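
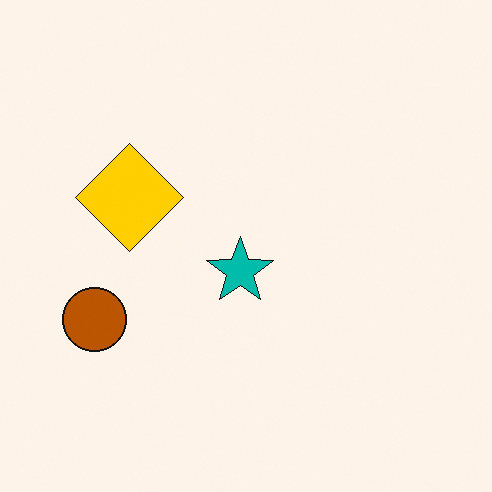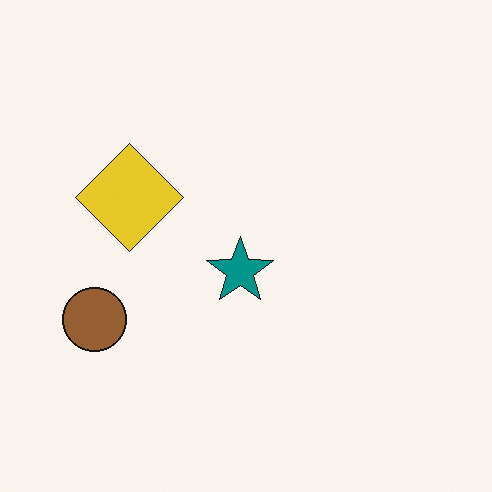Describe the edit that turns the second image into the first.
This is the original image made much more vivid (saturation change).

All colors are more vivid — a global saturation change.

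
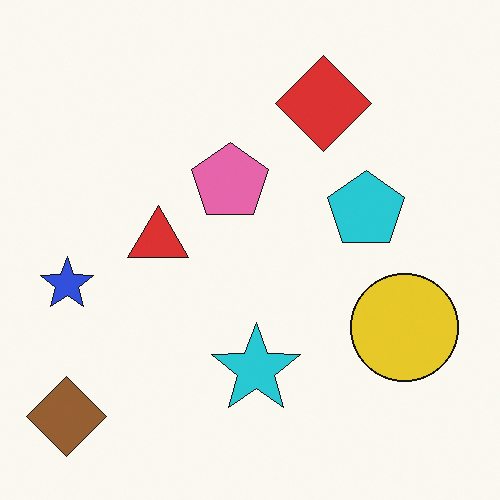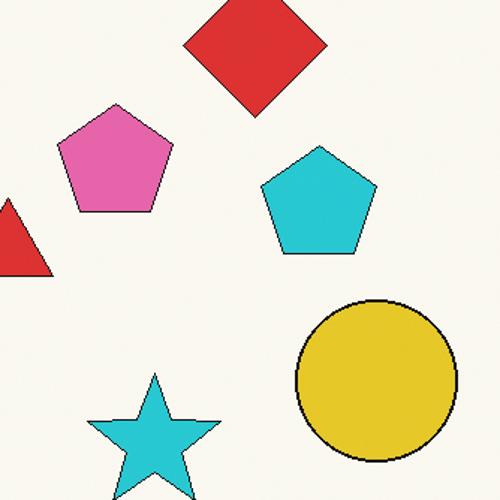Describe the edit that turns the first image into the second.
Cropped to a modestly smaller region and rescaled.

The visible shapes are larger and the field of view is narrower; shapes near the original edges may be partly or wholly outside the frame — a crop-and-rescale.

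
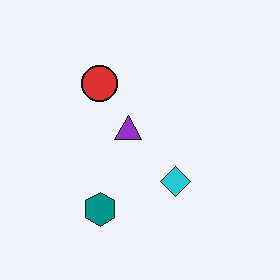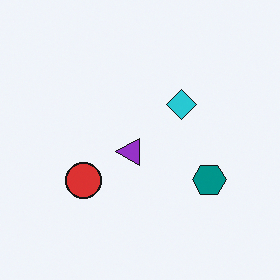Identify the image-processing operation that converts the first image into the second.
It was rotated 90° counter-clockwise.

The teal hexagon sits in the bottom of the first image and the right of the second — consistent with a whole-image 90° counter-clockwise rotation.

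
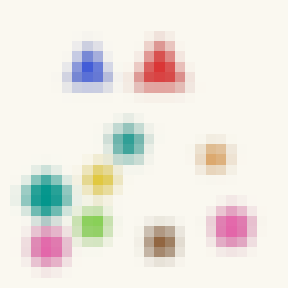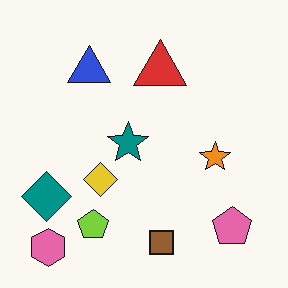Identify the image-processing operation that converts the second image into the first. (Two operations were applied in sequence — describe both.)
The transformation is: strongly gaussian-blurred, then coarsely pixelated.

Shape edges and outlines are uniformly softened across the whole image. Shapes are reduced to large square blocks; fine edges and outlines are lost — a downscale-then-upscale (mosaic) effect.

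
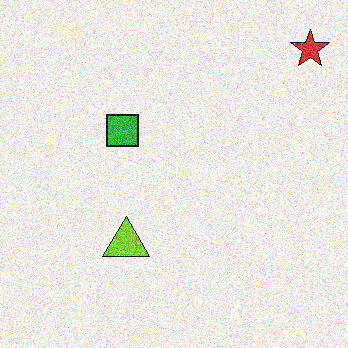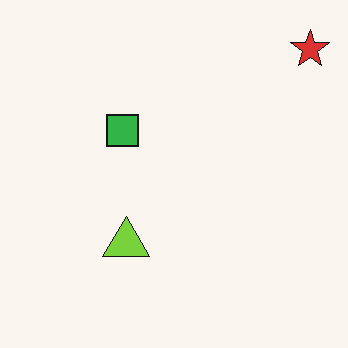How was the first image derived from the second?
The image was degraded with a thick layer of grain.

Random speckle covers the whole image, including the flat background.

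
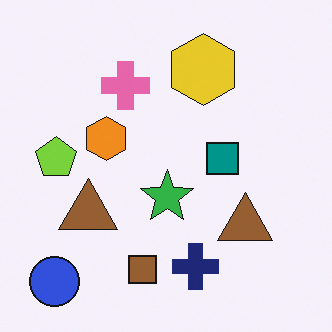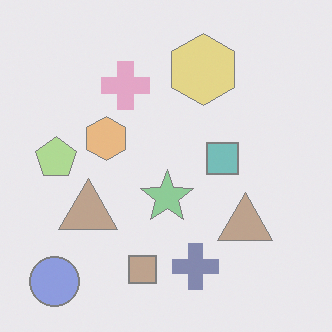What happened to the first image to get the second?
The second image is the first given much lower contrast.

Tones are pushed toward mid-grey across the whole image — a global contrast change.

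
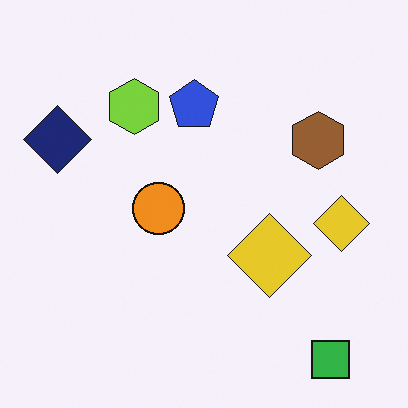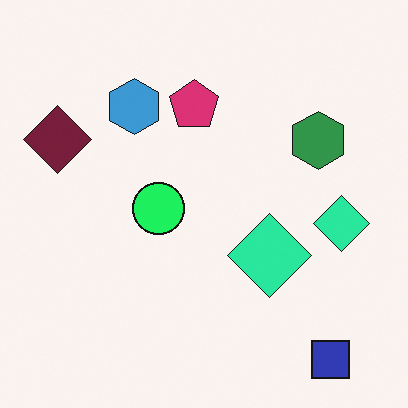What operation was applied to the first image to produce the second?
The second image is the first hue-shifted through roughly a third of the color wheel.

Every shape's color has rotated by the same amount around the hue wheel — a uniform hue shift.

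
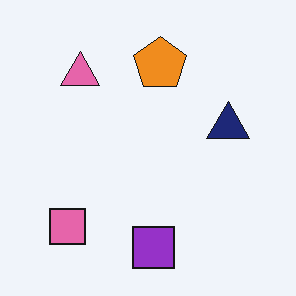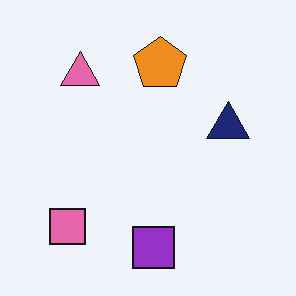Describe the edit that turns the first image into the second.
This is the original image given moderate JPEG compression.

Blocky 8×8 compression artifacts appear around shape edges and the flat background shows ringing — characteristic JPEG degradation.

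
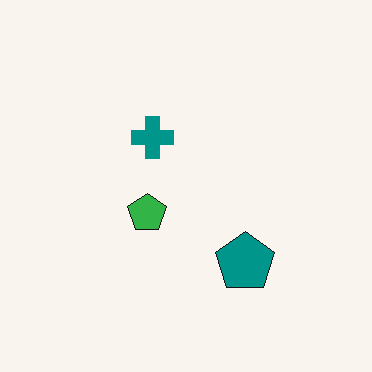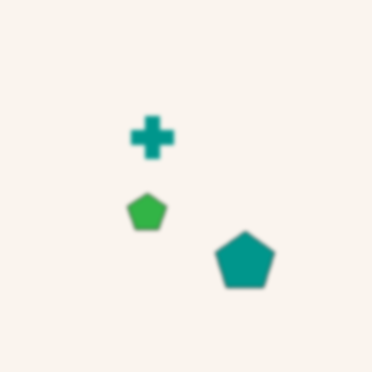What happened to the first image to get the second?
The second image is the first slightly softened.

Shape edges and outlines are uniformly softened across the whole image.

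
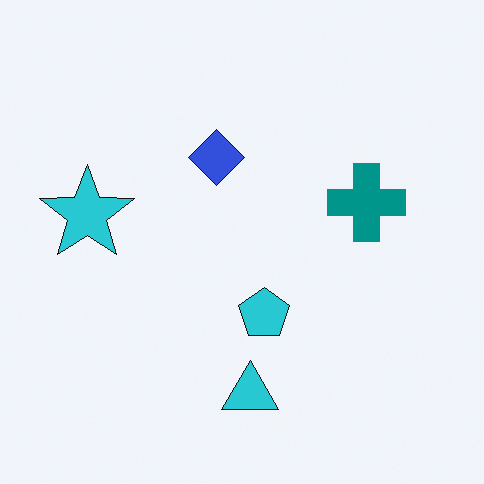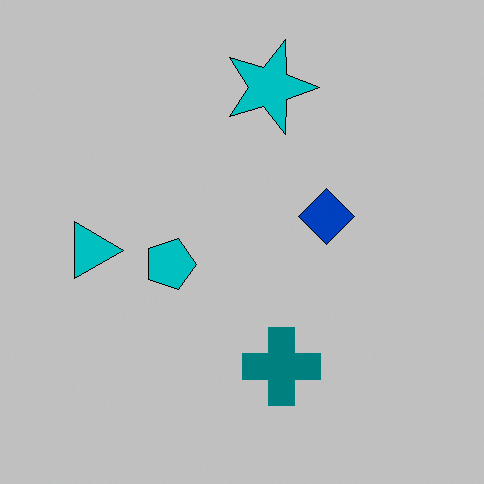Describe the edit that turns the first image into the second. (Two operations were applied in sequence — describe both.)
The transformation is: heavily posterized to just a handful of flat colors, then rotated 90° clockwise.

Each flat color has snapped to a coarser quantized level — most visibly, the near-white background has dropped to a flat grey. The cyan star sits in the left of the first image and the top of the second — consistent with a whole-image 90° clockwise rotation.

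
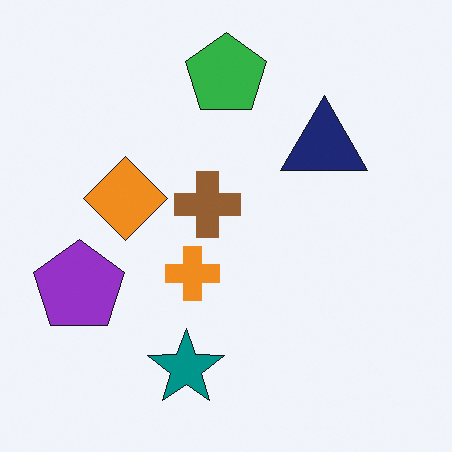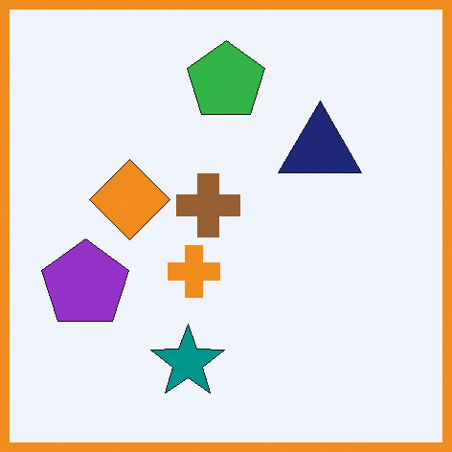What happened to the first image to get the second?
The transformation is: framed with a orange border.

A solid orange frame runs around the edge of the second image, with the content slightly shrunk inside it.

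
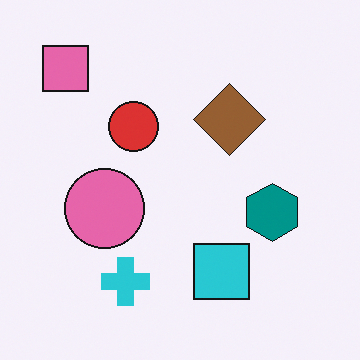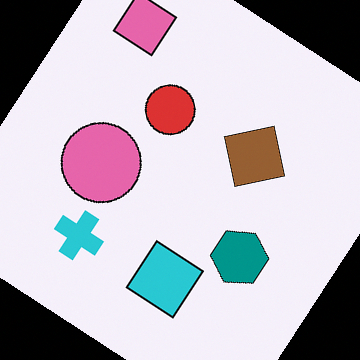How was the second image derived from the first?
The second image is the first rotated clockwise by a large amount — several tens of degrees.

Every shape is tilted by the same angle and the image corners show triangular fill wedges — a whole-image rotation by a non-right angle.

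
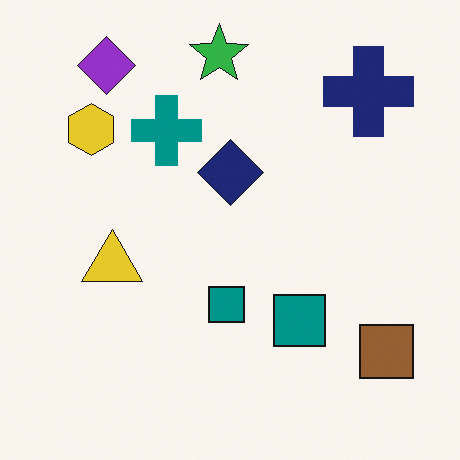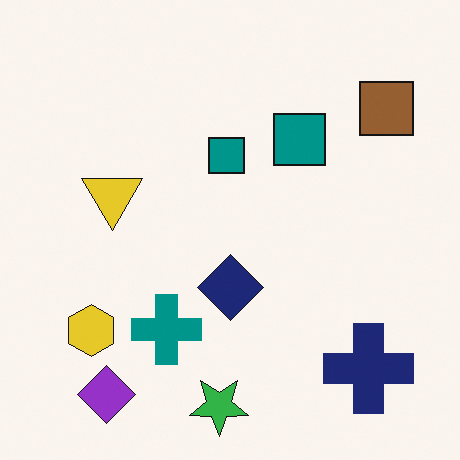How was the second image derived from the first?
Flipped vertically (top ↔ bottom).

The green star is in the top of the first image and the bottom of the second — shapes on opposite sides of the horizontal midline have swapped in a mirror flip.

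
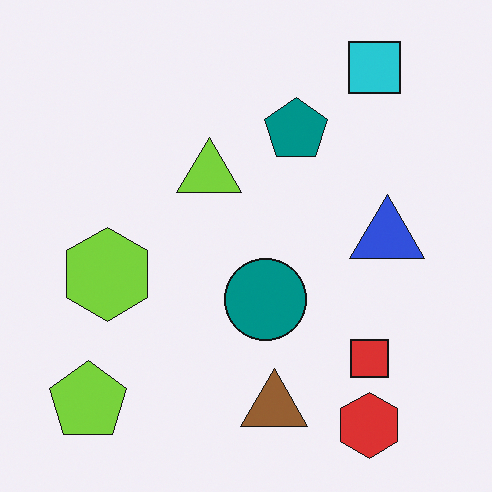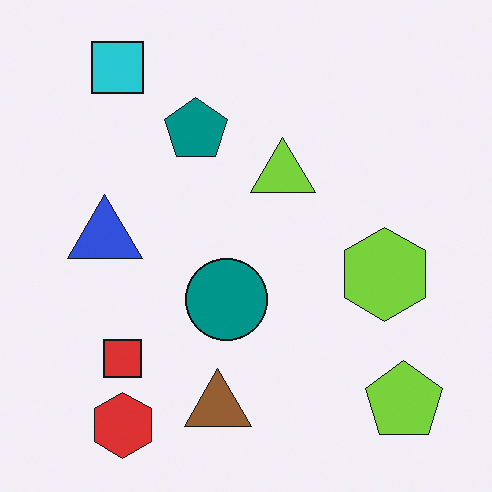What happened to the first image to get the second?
The transformation is: flipped horizontally (left ↔ right).

The lime pentagon is in the bottom-left of the first image and the bottom-right of the second — shapes on opposite sides of the vertical midline have swapped in a mirror flip.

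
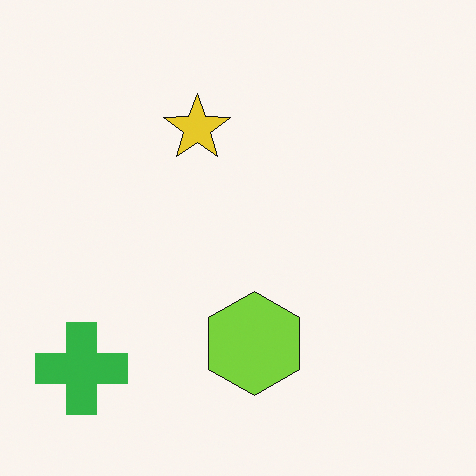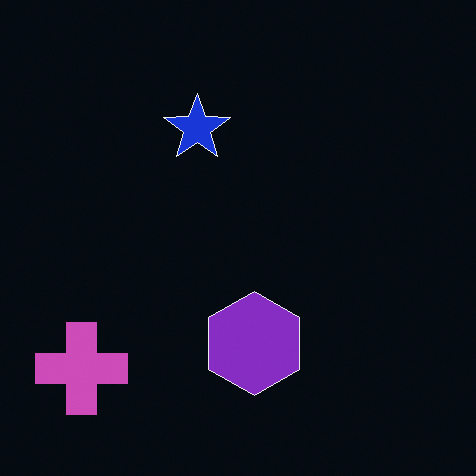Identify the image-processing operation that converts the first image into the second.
The second image is the first color-inverted (negative).

The light background has become dark and every shape's color is its complement — a photographic negative.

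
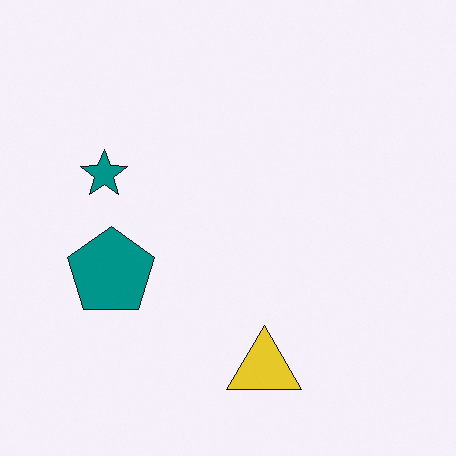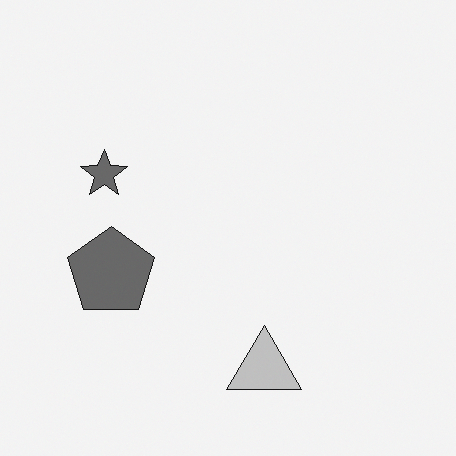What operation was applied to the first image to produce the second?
The second image is the first converted to grayscale.

All color is removed — every shape is now a shade of grey.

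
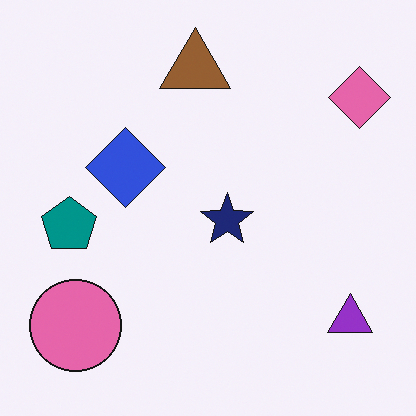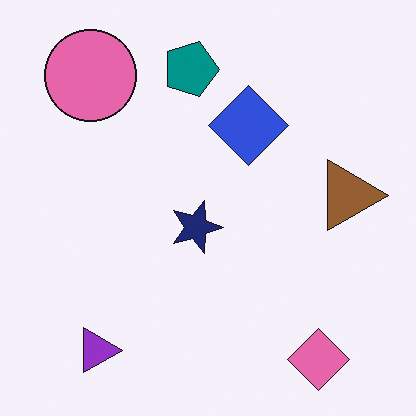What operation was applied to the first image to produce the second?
This is the original image rotated 90° clockwise.

The pink diamond sits in the top-right of the first image and the bottom-right of the second — consistent with a whole-image 90° clockwise rotation.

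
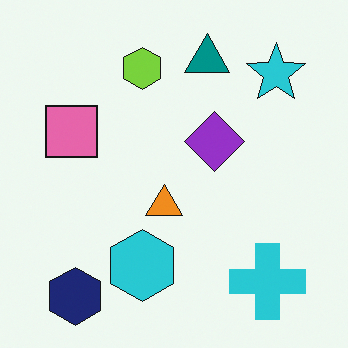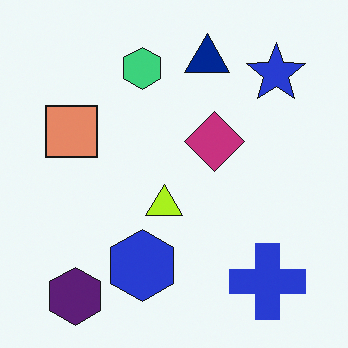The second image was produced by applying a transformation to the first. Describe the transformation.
This is the original image hue-shifted slightly.

Every shape's color has rotated by the same amount around the hue wheel — a uniform hue shift.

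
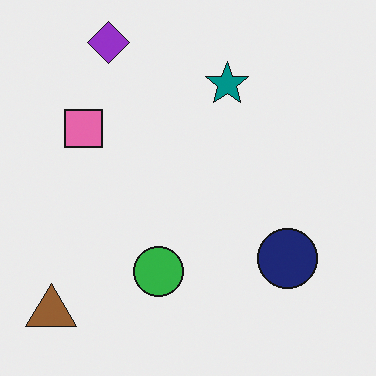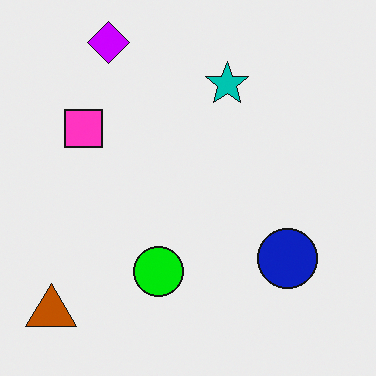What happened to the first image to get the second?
Heavily oversaturated.

All colors are more vivid — a global saturation change.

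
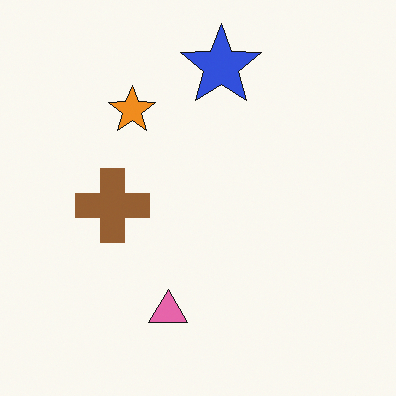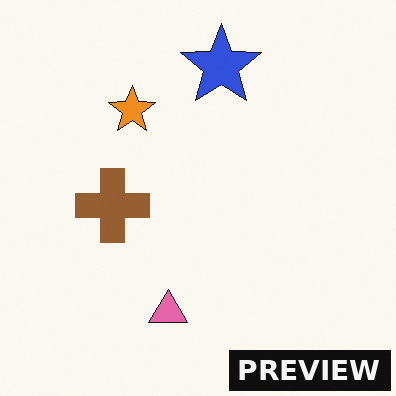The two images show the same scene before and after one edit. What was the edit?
Watermarked with the text "PREVIEW" in the lower-right corner.

A dark label reading "PREVIEW" appears in the lower-right corner.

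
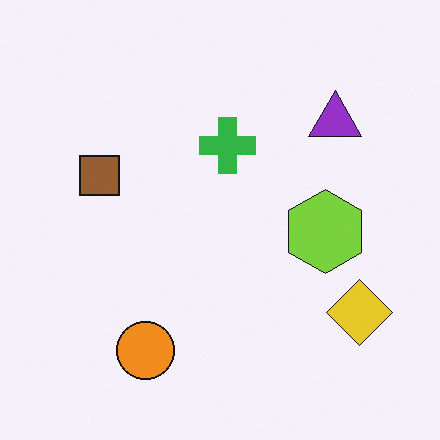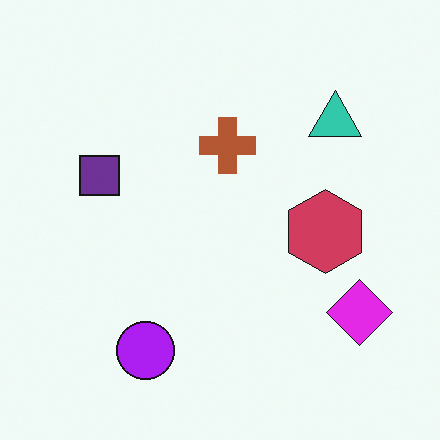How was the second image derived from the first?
This is the original image hue-shifted by a large amount.

Every shape's color has rotated by the same amount around the hue wheel — a uniform hue shift.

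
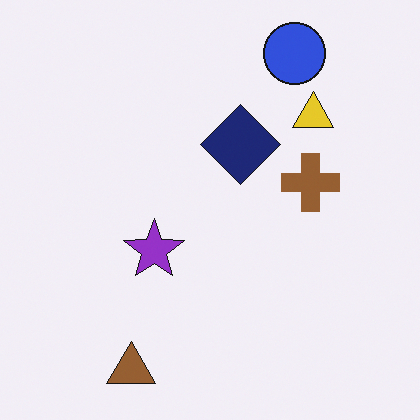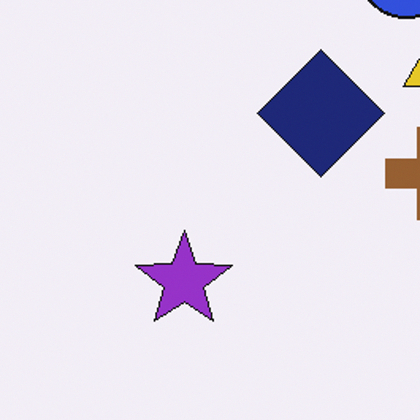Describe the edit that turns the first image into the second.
The image was cropped slightly and scaled back up.

The visible shapes are larger and the field of view is narrower; shapes near the original edges may be partly or wholly outside the frame — a crop-and-rescale.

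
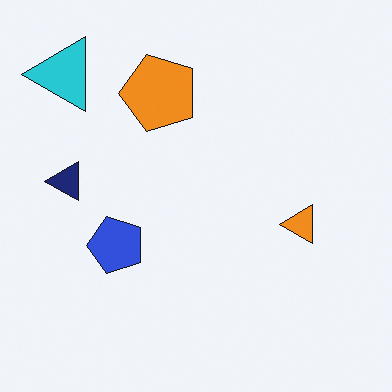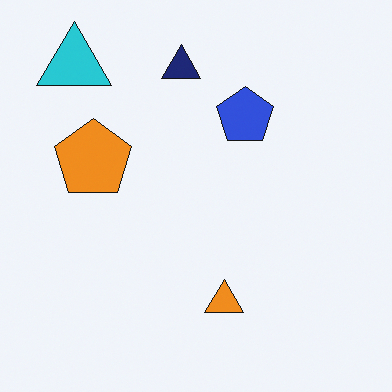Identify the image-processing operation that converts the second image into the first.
The image was transposed (reflected across the top-left ↔ bottom-right diagonal).

Shapes have swapped their row and column positions — what was in the top-right is now in the bottom-left — a diagonal reflection.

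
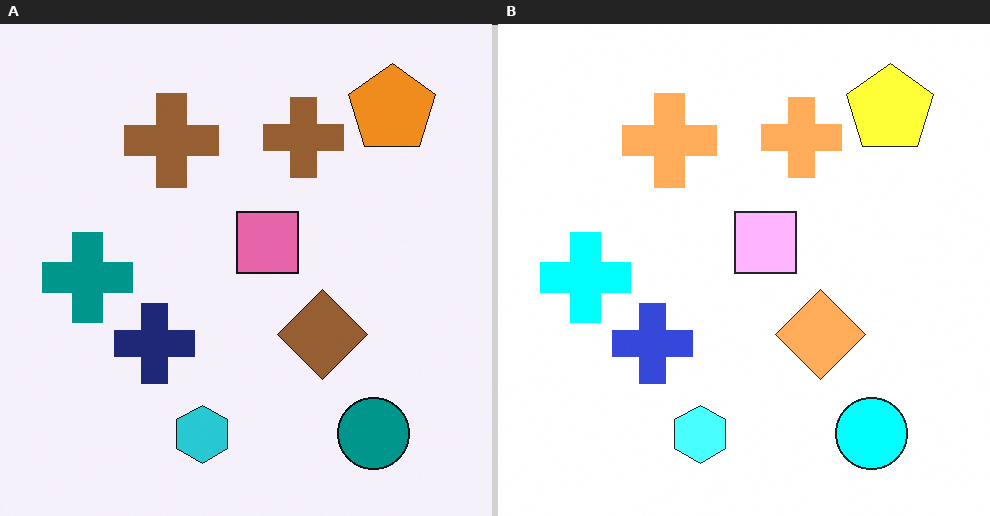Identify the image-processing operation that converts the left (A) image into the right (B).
The image was noticeably brightened.

Every pixel — background and shapes alike — is uniformly brightened.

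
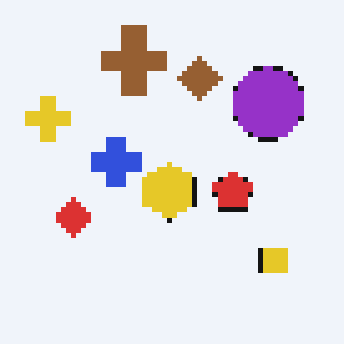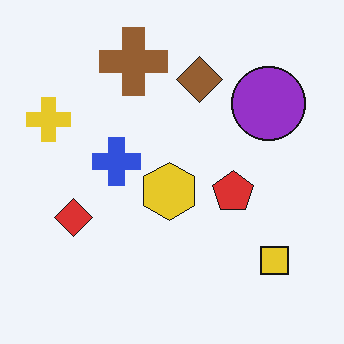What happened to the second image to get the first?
Mildly pixelated.

Shapes are reduced to large square blocks; fine edges and outlines are lost — a downscale-then-upscale (mosaic) effect.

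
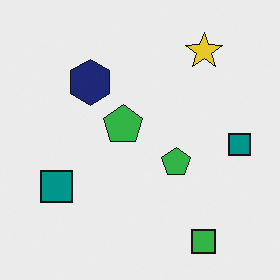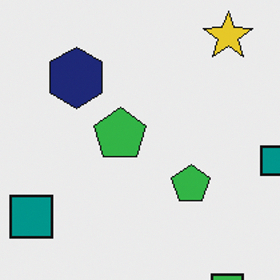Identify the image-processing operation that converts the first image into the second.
The transformation is: cropped slightly and scaled back up.

The visible shapes are larger and the field of view is narrower; shapes near the original edges may be partly or wholly outside the frame — a crop-and-rescale.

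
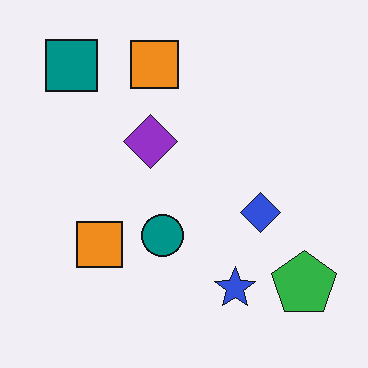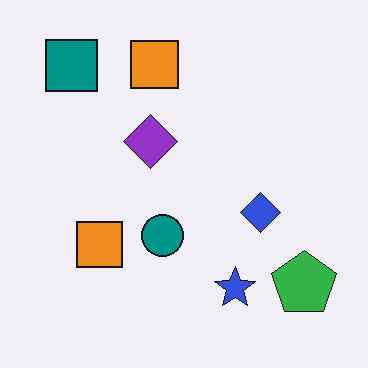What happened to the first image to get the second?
The transformation is: given moderate JPEG compression.

Blocky 8×8 compression artifacts appear around shape edges and the flat background shows ringing — characteristic JPEG degradation.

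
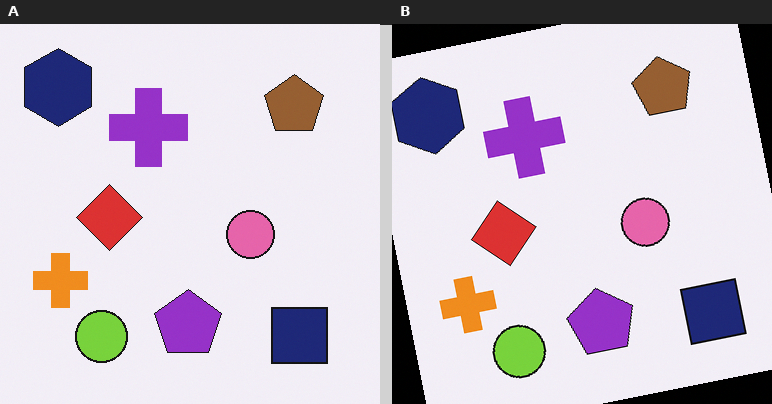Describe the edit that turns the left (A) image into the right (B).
The transformation is: rotated counter-clockwise by a small amount.

Every shape is tilted by the same angle and the image corners show triangular fill wedges — a whole-image rotation by a non-right angle.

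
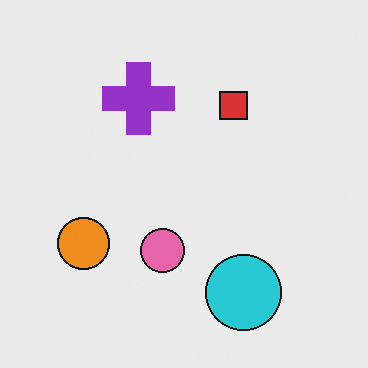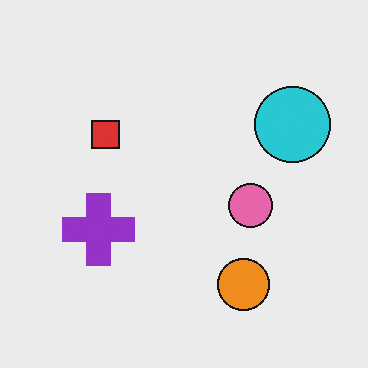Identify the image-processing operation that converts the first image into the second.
It was rotated 90° counter-clockwise.

The cyan circle sits in the bottom of the first image and the right of the second — consistent with a whole-image 90° counter-clockwise rotation.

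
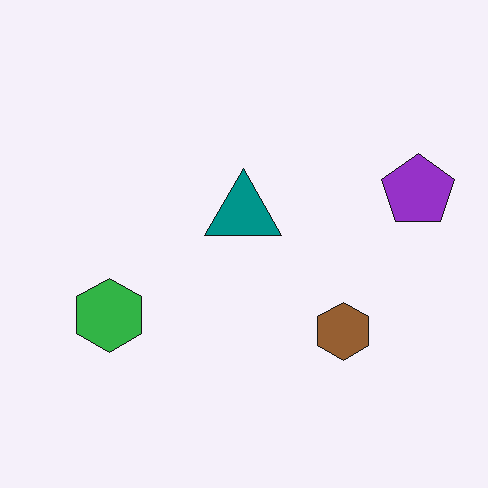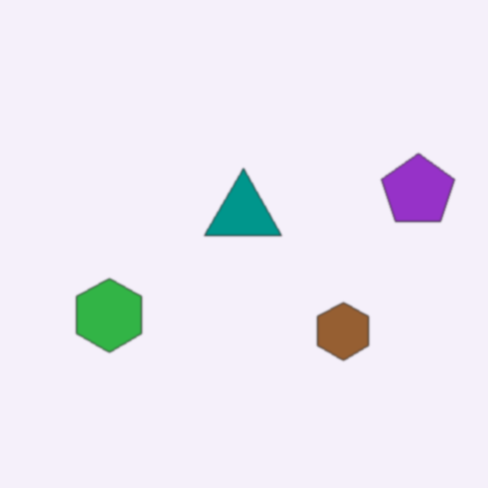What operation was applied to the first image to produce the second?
It was given a subtle gaussian blur.

Shape edges and outlines are uniformly softened across the whole image.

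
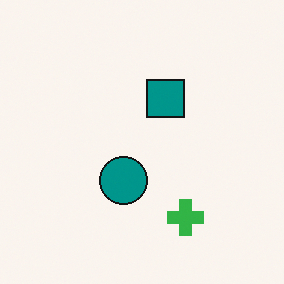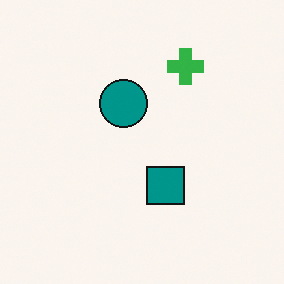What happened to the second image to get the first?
The first image is the second flipped vertically (top ↔ bottom).

The green cross is in the top of the second image and the bottom of the first — shapes on opposite sides of the horizontal midline have swapped in a mirror flip.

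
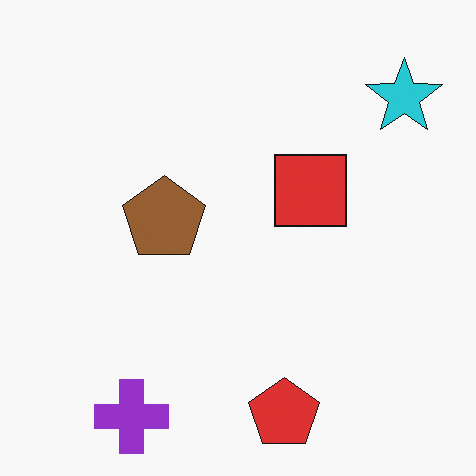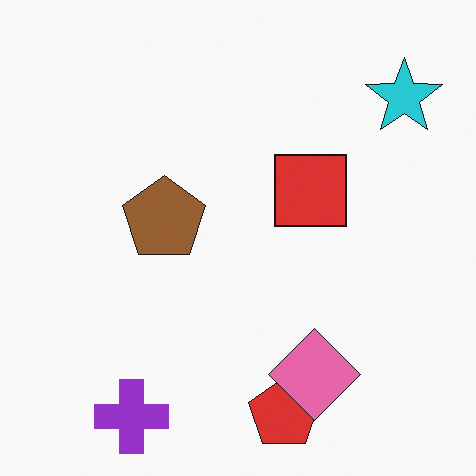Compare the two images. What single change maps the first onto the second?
The image was overlaid with an additional pink diamond.

A pink diamond appears in the second image that is absent from the first.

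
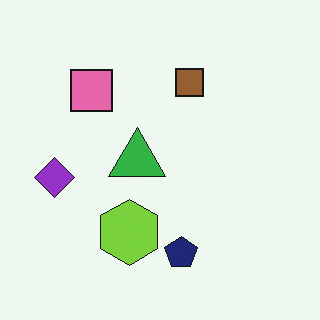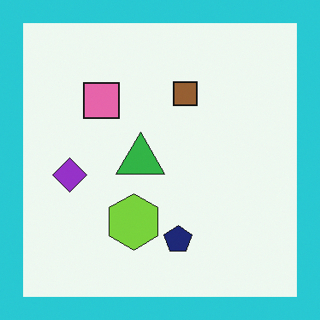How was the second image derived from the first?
This is the original image framed with a cyan border.

A solid cyan frame runs around the edge of the second image, with the content slightly shrunk inside it.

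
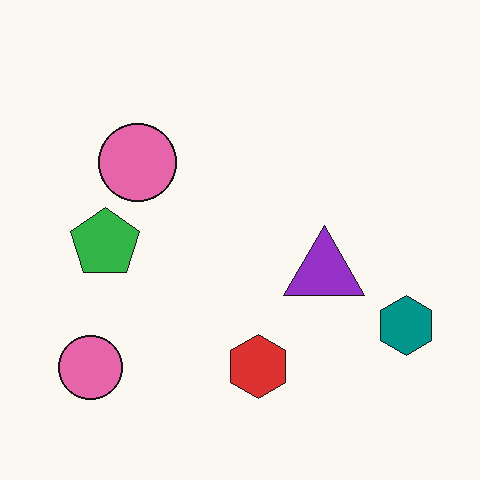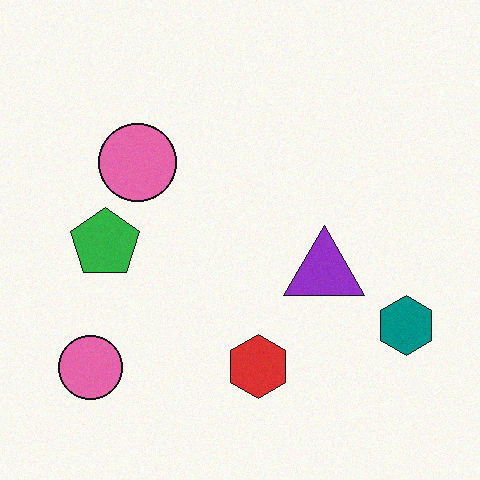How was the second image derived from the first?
The second image is the first degraded with a light layer of grain.

Random speckle covers the whole image, including the flat background.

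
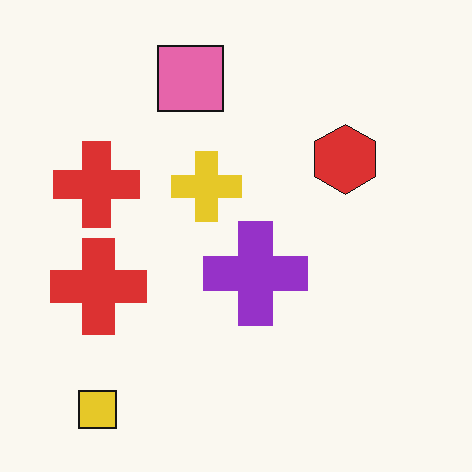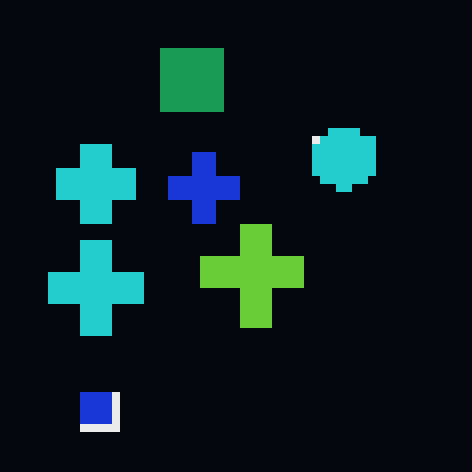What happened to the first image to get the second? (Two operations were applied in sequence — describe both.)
The transformation is: color-inverted (negative), then pixelated into visible square blocks.

The light background has become dark and every shape's color is its complement — a photographic negative. Shapes are reduced to large square blocks; fine edges and outlines are lost — a downscale-then-upscale (mosaic) effect.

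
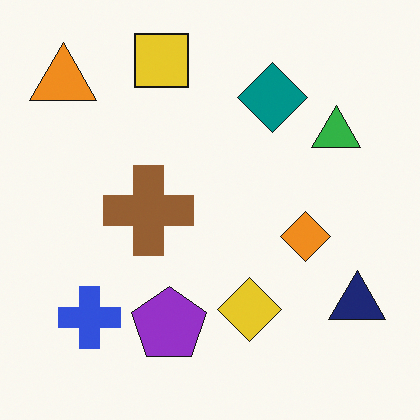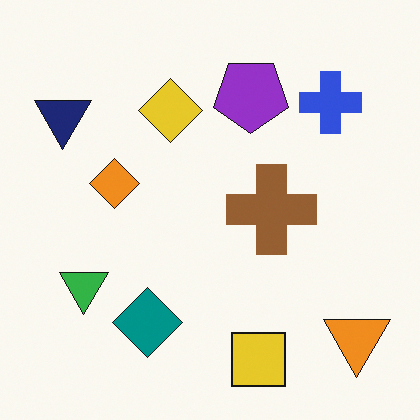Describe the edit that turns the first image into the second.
It was rotated 180°.

The orange triangle sits in the top-left of the first image and the bottom-right of the second — consistent with a whole-image 180° rotation.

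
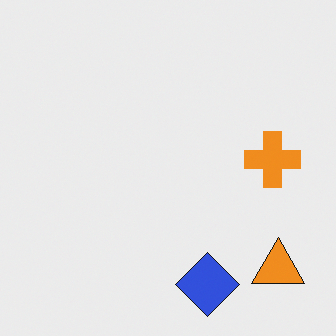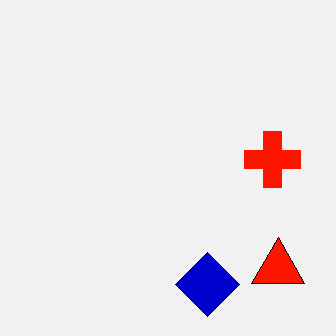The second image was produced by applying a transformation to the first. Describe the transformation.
It was boosted in contrast.

Tones are pushed away from mid-grey across the whole image — a global contrast change.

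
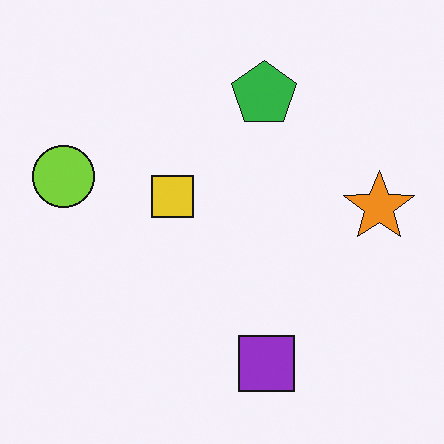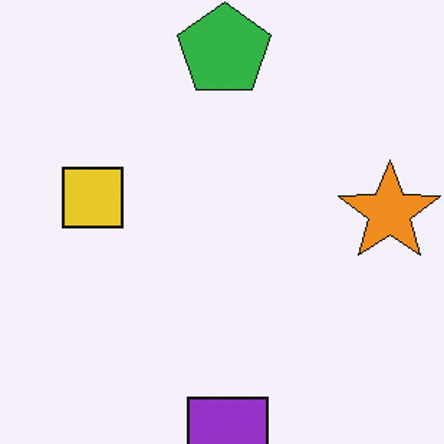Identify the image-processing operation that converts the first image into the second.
It was cropped slightly and scaled back up.

The visible shapes are larger and the field of view is narrower; shapes near the original edges may be partly or wholly outside the frame — a crop-and-rescale.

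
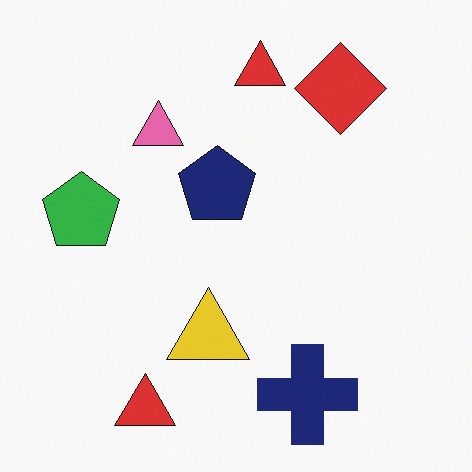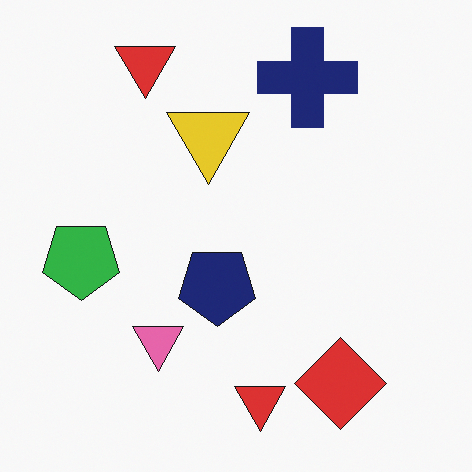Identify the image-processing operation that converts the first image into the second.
Flipped vertically (top ↔ bottom).

The navy cross is in the bottom of the first image and the top of the second — shapes on opposite sides of the horizontal midline have swapped in a mirror flip.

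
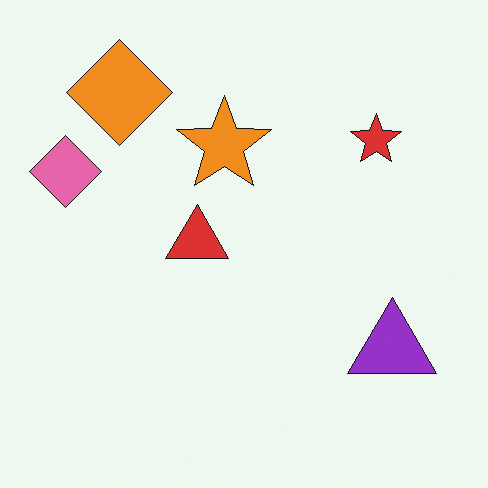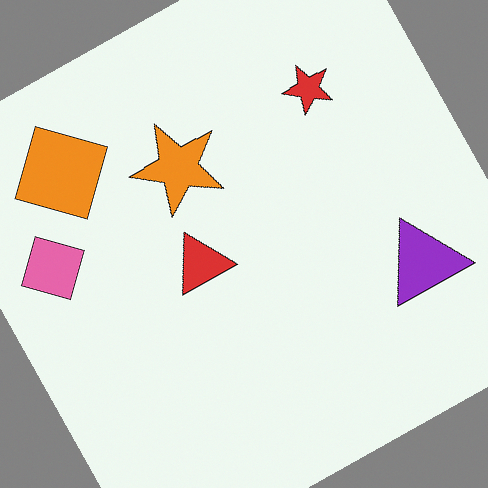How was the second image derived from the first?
It was rotated counter-clockwise by a moderate amount.

Every shape is tilted by the same angle and the image corners show triangular fill wedges — a whole-image rotation by a non-right angle.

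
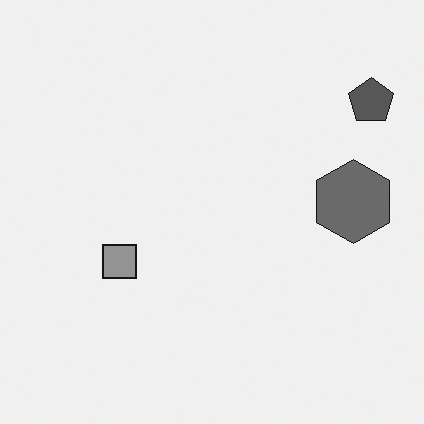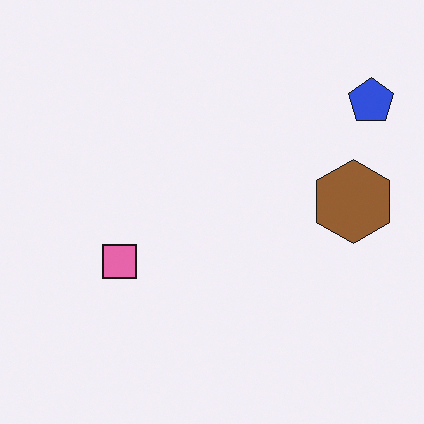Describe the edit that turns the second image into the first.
The transformation is: converted to grayscale.

All color is removed — every shape is now a shade of grey.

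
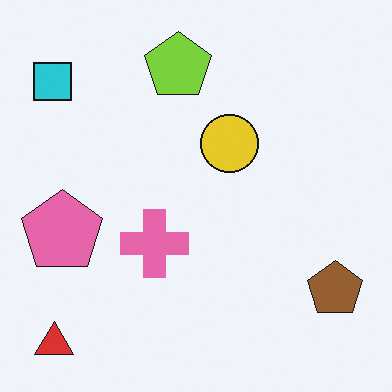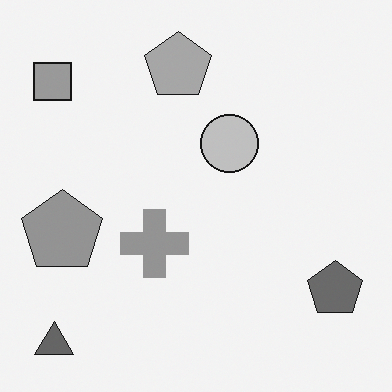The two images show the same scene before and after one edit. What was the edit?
It was converted to grayscale.

All color is removed — every shape is now a shade of grey.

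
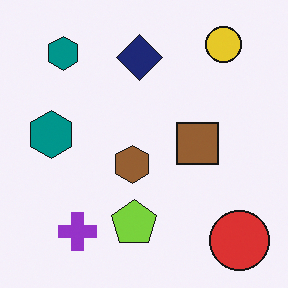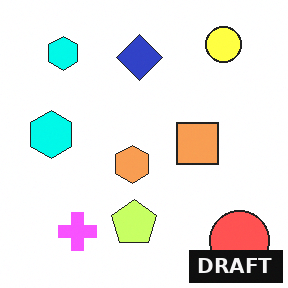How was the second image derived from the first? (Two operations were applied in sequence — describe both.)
The second image is the first brightened a lot, then watermarked with the text "DRAFT" in the lower-right corner.

Every pixel — background and shapes alike — is uniformly brightened. A dark label reading "DRAFT" appears in the lower-right corner.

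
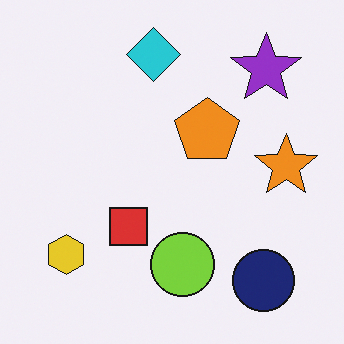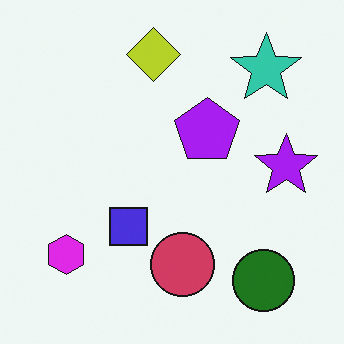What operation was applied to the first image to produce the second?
It was hue-shifted through roughly half the color wheel.

Every shape's color has rotated by the same amount around the hue wheel — a uniform hue shift.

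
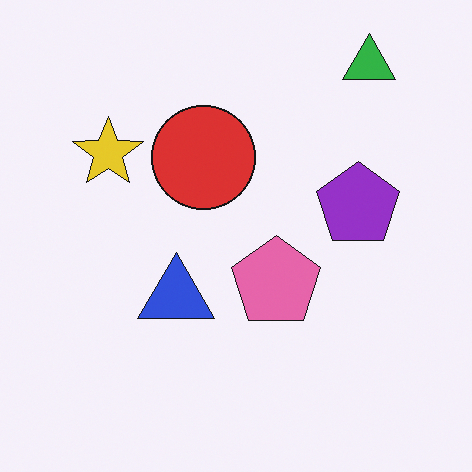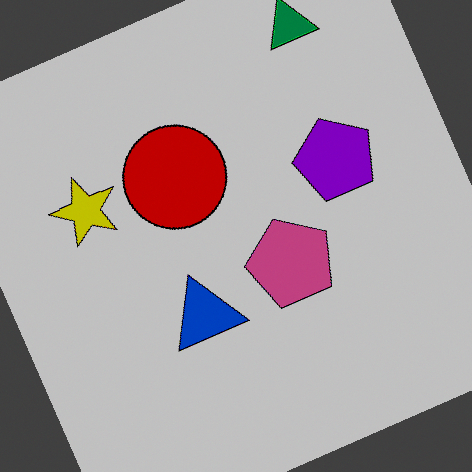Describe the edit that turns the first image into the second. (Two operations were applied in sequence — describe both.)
The image was rotated counter-clockwise by a clearly visible amount, then aggressively posterized.

Every shape is tilted by the same angle and the image corners show triangular fill wedges — a whole-image rotation by a non-right angle. Each flat color has snapped to a coarser quantized level — most visibly, the near-white background has dropped to a flat grey.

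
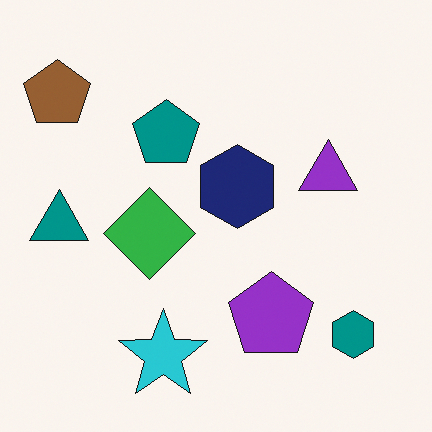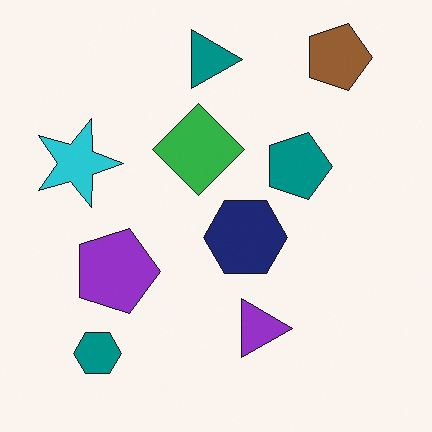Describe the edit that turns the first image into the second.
The transformation is: rotated 90° clockwise.

The brown pentagon sits in the top-left of the first image and the top-right of the second — consistent with a whole-image 90° clockwise rotation.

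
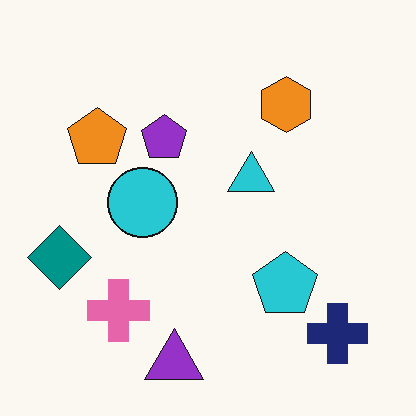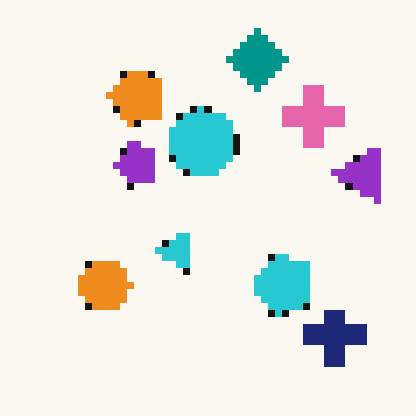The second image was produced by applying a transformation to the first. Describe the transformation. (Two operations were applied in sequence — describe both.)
The transformation is: transposed (reflected across the top-left ↔ bottom-right diagonal), then moderately pixelated.

Shapes have swapped their row and column positions — what was in the top-right is now in the bottom-left — a diagonal reflection. Shapes are reduced to large square blocks; fine edges and outlines are lost — a downscale-then-upscale (mosaic) effect.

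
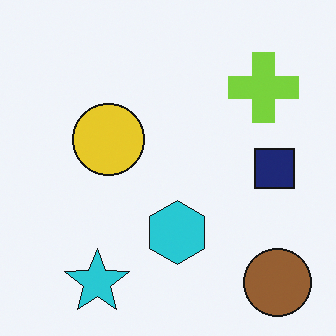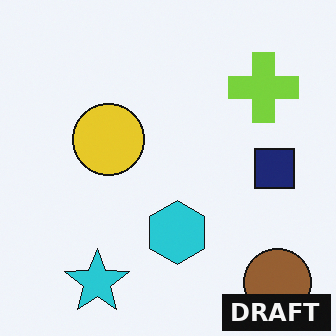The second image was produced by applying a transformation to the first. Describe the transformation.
It was watermarked with the text "DRAFT" in the lower-right corner.

A dark label reading "DRAFT" appears in the lower-right corner.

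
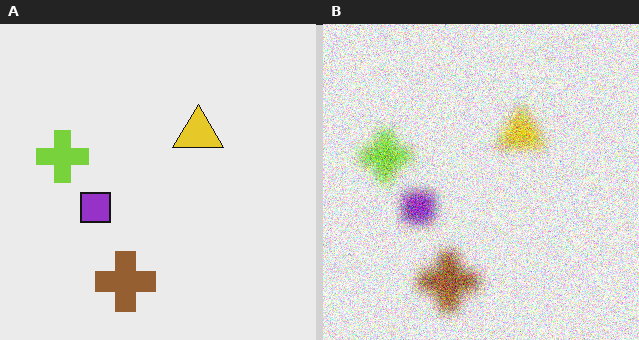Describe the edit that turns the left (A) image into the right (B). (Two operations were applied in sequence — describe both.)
It was strongly gaussian-blurred, then degraded with strong gaussian noise.

Shape edges and outlines are uniformly softened across the whole image. Random speckle covers the whole image, including the flat background.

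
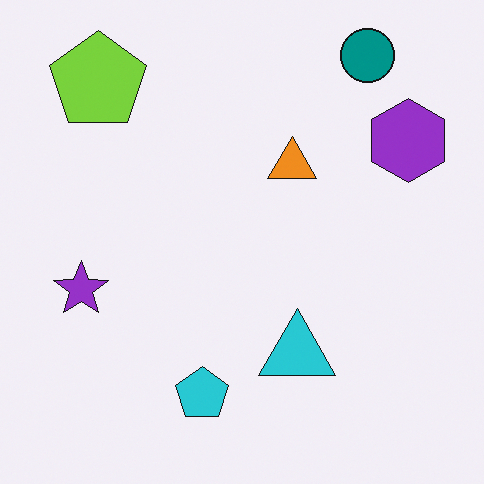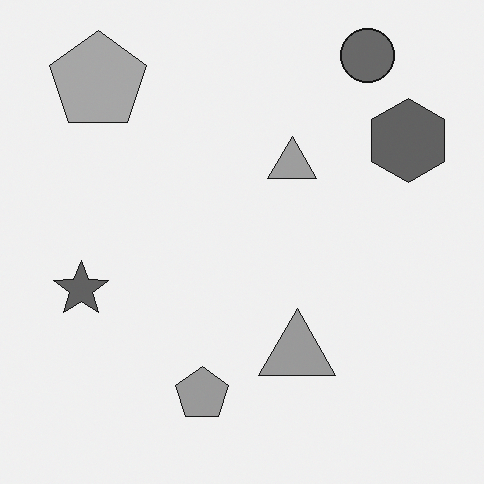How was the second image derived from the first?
It was converted to grayscale.

All color is removed — every shape is now a shade of grey.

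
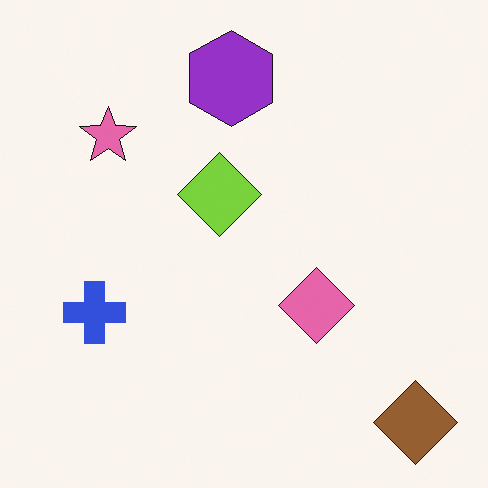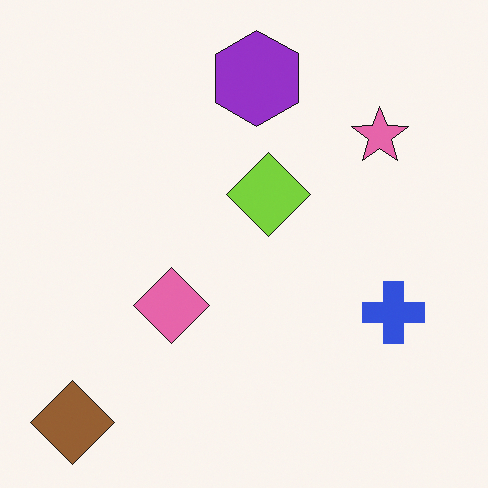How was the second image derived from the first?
It was flipped horizontally (left ↔ right).

The brown diamond is in the bottom-right of the first image and the bottom-left of the second — shapes on opposite sides of the vertical midline have swapped in a mirror flip.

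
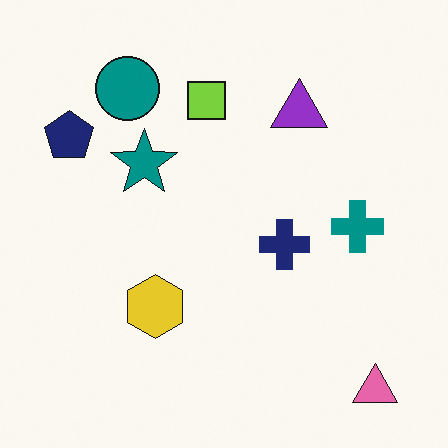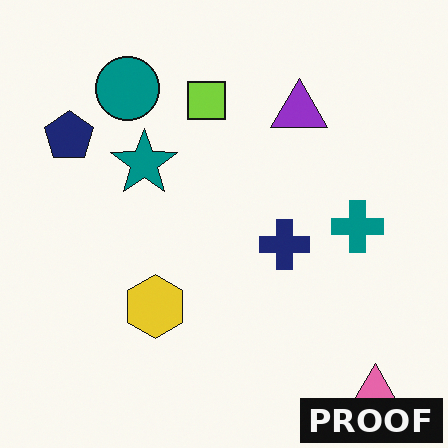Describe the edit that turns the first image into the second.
It was watermarked with the text "PROOF" in the lower-right corner.

A dark label reading "PROOF" appears in the lower-right corner.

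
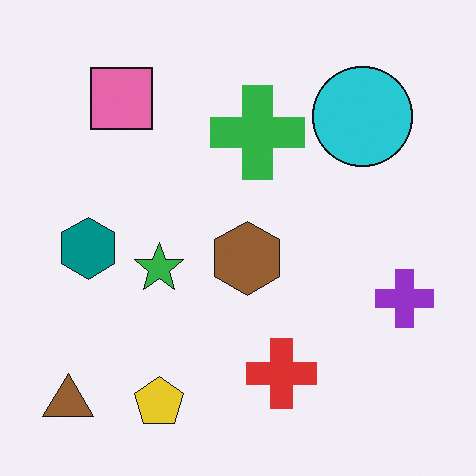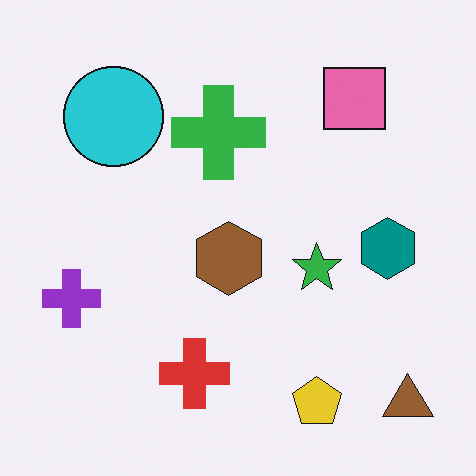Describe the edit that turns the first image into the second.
The second image is the first flipped horizontally (left ↔ right).

The brown triangle is in the bottom-left of the first image and the bottom-right of the second — shapes on opposite sides of the vertical midline have swapped in a mirror flip.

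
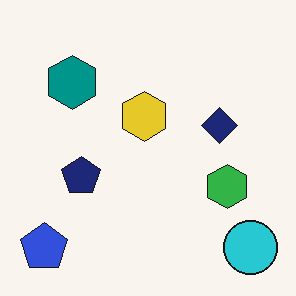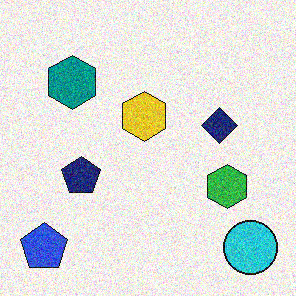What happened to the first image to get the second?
The second image is the first degraded with moderate additive noise.

Random speckle covers the whole image, including the flat background.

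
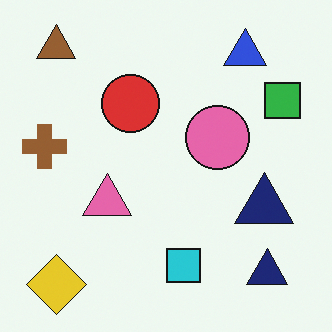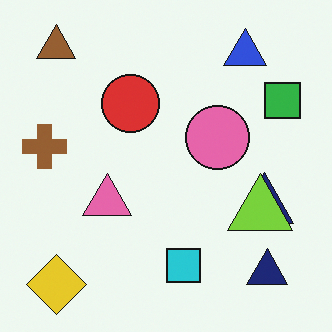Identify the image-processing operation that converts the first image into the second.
The second image is the first overlaid with an additional lime triangle.

A lime triangle appears in the second image that is absent from the first.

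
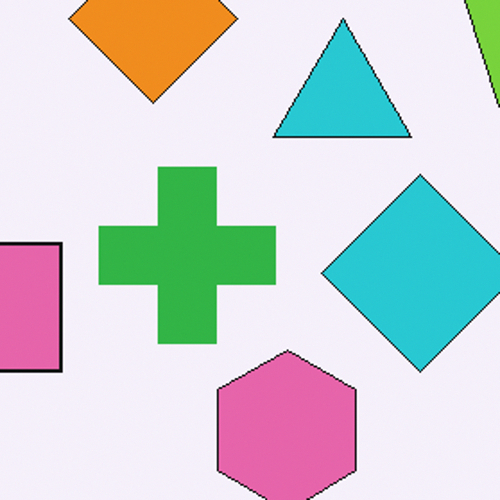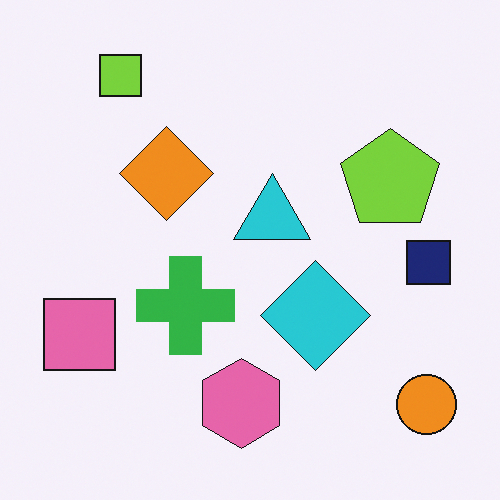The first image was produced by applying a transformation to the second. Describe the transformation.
This is the original image cropped to a noticeably smaller region and rescaled.

The visible shapes are larger and the field of view is narrower; shapes near the original edges may be partly or wholly outside the frame — a crop-and-rescale.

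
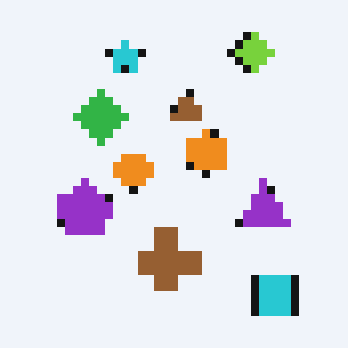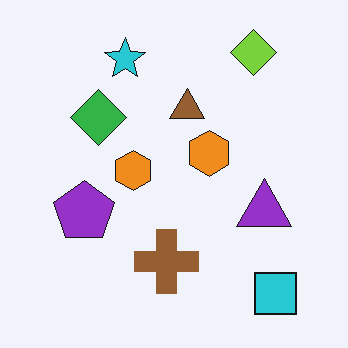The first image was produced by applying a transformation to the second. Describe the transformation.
The transformation is: moderately pixelated.

Shapes are reduced to large square blocks; fine edges and outlines are lost — a downscale-then-upscale (mosaic) effect.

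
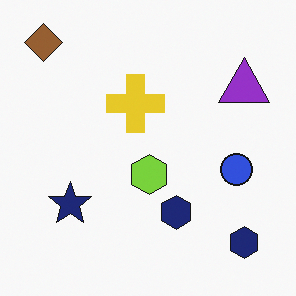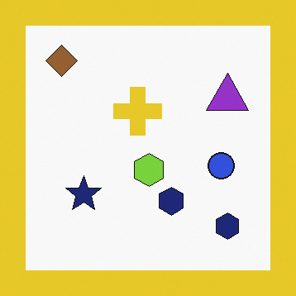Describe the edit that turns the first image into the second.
Framed with a yellow border.

A solid yellow frame runs around the edge of the second image, with the content slightly shrunk inside it.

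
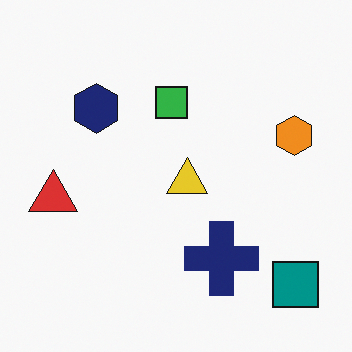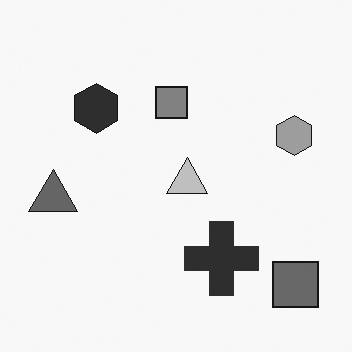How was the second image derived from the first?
The second image is the first converted to grayscale.

All color is removed — every shape is now a shade of grey.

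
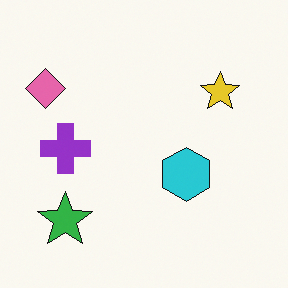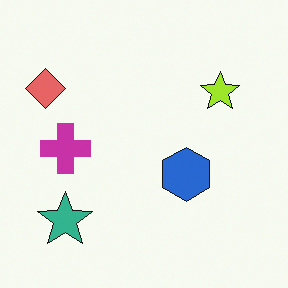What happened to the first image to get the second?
The transformation is: hue-shifted slightly.

Every shape's color has rotated by the same amount around the hue wheel — a uniform hue shift.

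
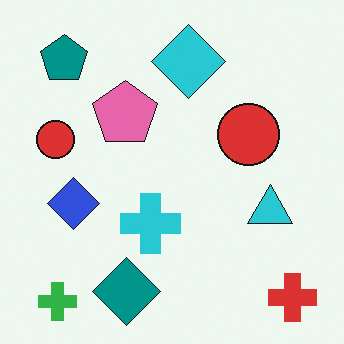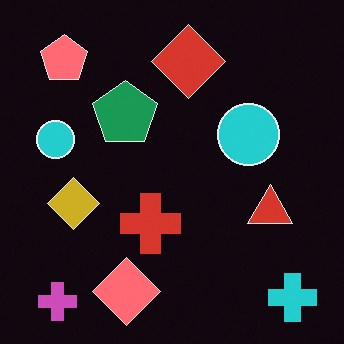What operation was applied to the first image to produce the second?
It was color-inverted (negative).

The light background has become dark and every shape's color is its complement — a photographic negative.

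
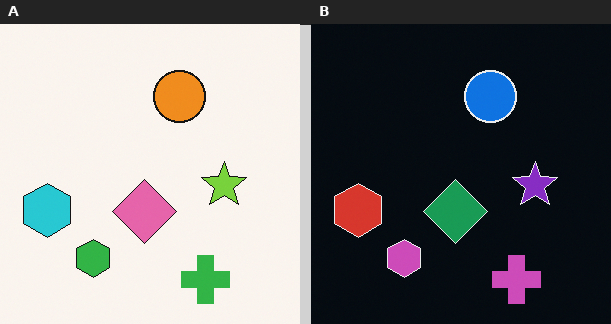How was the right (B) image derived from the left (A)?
The image was color-inverted (negative).

The light background has become dark and every shape's color is its complement — a photographic negative.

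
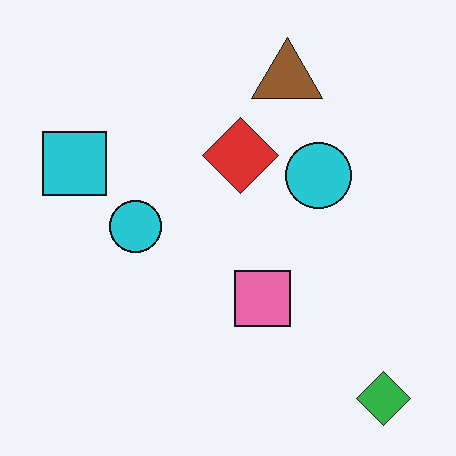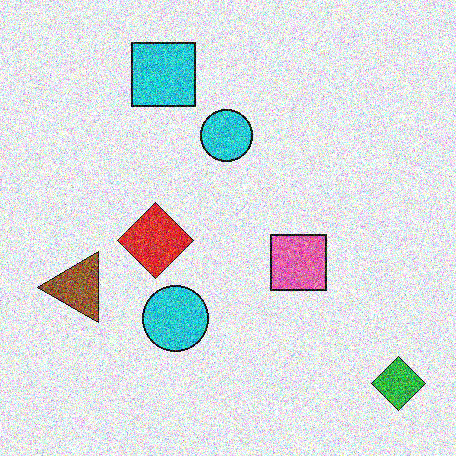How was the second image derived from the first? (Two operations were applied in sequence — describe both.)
This is the original image transposed (reflected across the top-left ↔ bottom-right diagonal), then degraded with heavy additive noise.

Shapes have swapped their row and column positions — what was in the top-right is now in the bottom-left — a diagonal reflection. Random speckle covers the whole image, including the flat background.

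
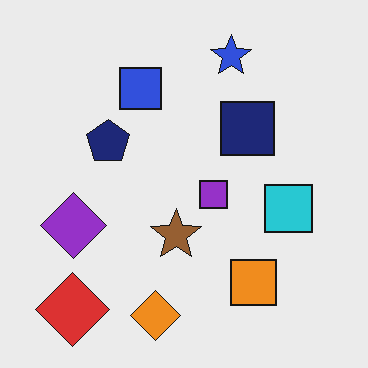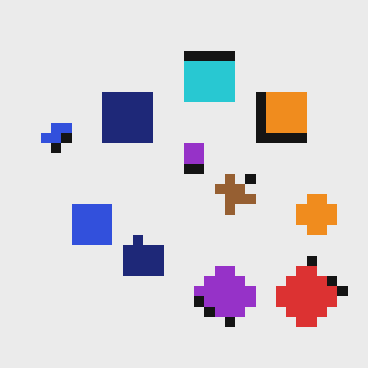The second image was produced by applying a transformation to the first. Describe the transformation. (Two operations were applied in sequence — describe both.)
This is the original image coarsely pixelated, then rotated 90° counter-clockwise.

Shapes are reduced to large square blocks; fine edges and outlines are lost — a downscale-then-upscale (mosaic) effect. The red diamond sits in the bottom-left of the first image and the bottom-right of the second — consistent with a whole-image 90° counter-clockwise rotation.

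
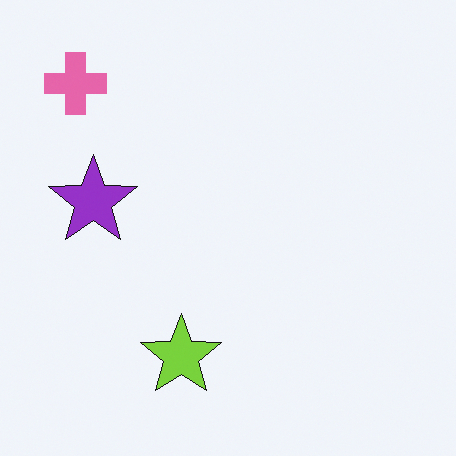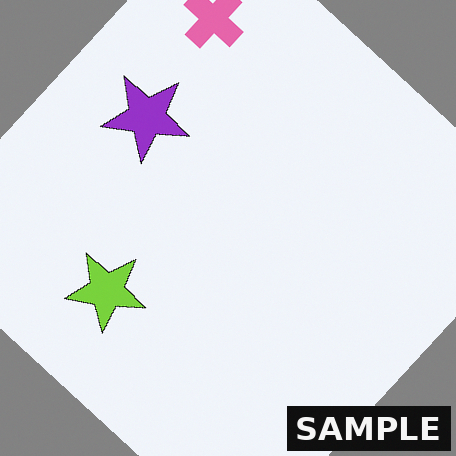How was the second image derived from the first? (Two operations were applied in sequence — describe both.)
It was rotated clockwise by a large amount — several tens of degrees, then watermarked with the text "SAMPLE" in the lower-right corner.

Every shape is tilted by the same angle and the image corners show triangular fill wedges — a whole-image rotation by a non-right angle. A dark label reading "SAMPLE" appears in the lower-right corner.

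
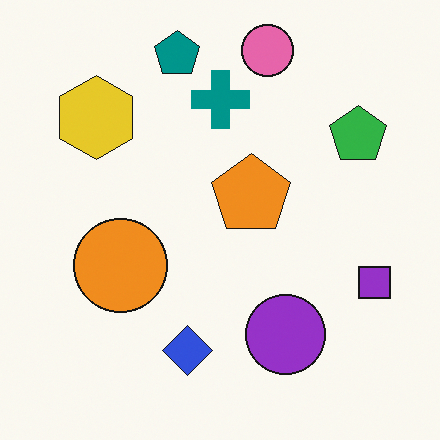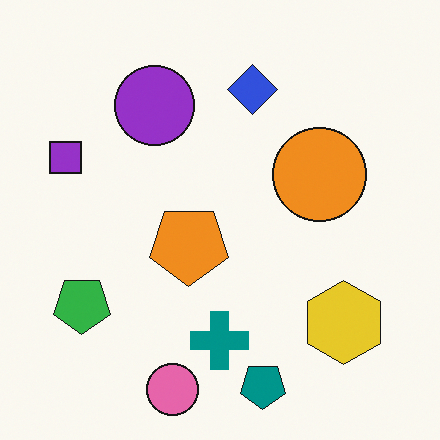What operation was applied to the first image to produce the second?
The transformation is: rotated 180°.

The pink circle sits in the top of the first image and the bottom of the second — consistent with a whole-image 180° rotation.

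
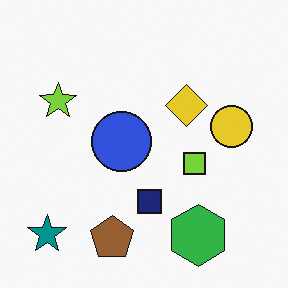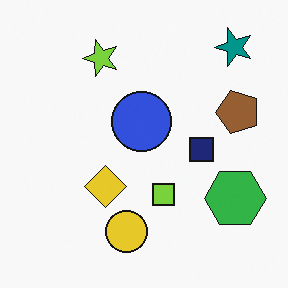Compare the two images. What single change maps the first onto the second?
The transformation is: transposed (reflected across the top-left ↔ bottom-right diagonal).

Shapes have swapped their row and column positions — what was in the top-right is now in the bottom-left — a diagonal reflection.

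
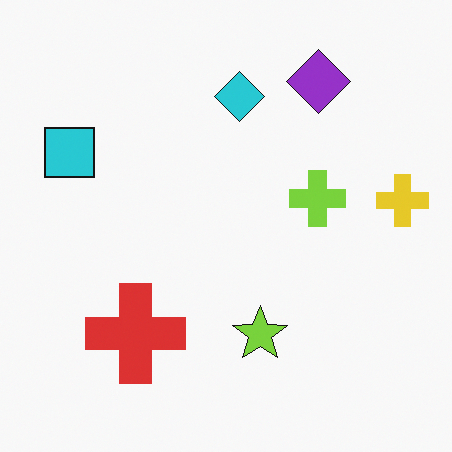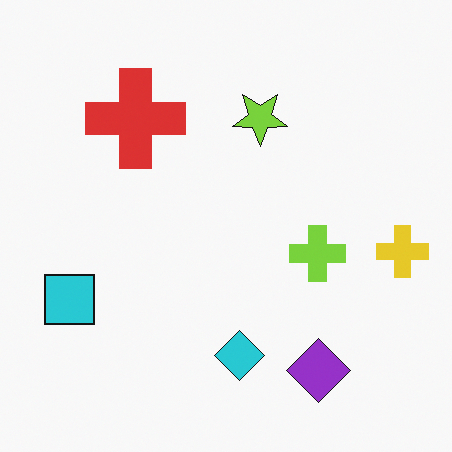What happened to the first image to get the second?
The second image is the first flipped vertically (top ↔ bottom).

The purple diamond is in the top-right of the first image and the bottom-right of the second — shapes on opposite sides of the horizontal midline have swapped in a mirror flip.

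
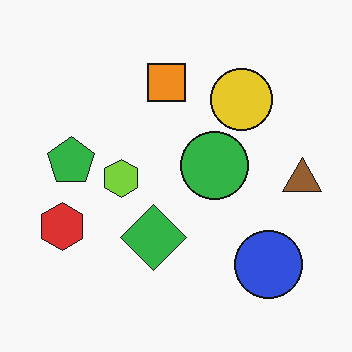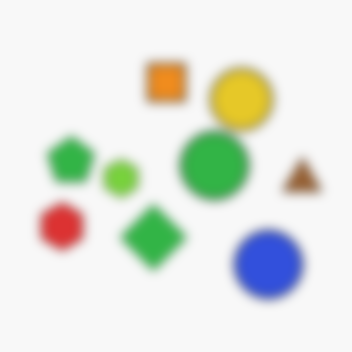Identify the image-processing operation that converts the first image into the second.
It was heavily blurred.

Shape edges and outlines are uniformly softened across the whole image.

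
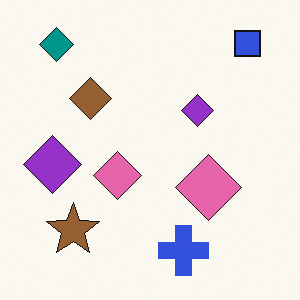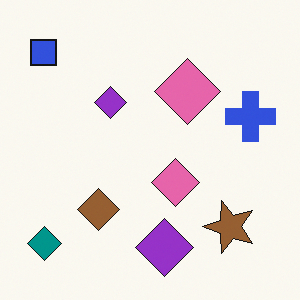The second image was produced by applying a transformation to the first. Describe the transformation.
It was rotated 90° counter-clockwise.

The blue square sits in the top-right of the first image and the top-left of the second — consistent with a whole-image 90° counter-clockwise rotation.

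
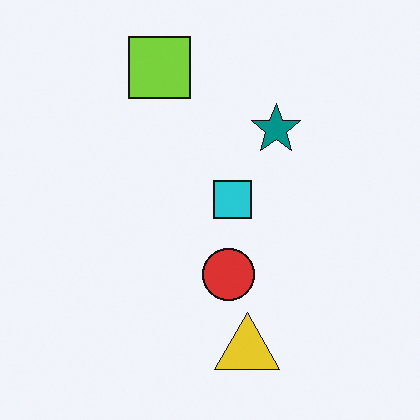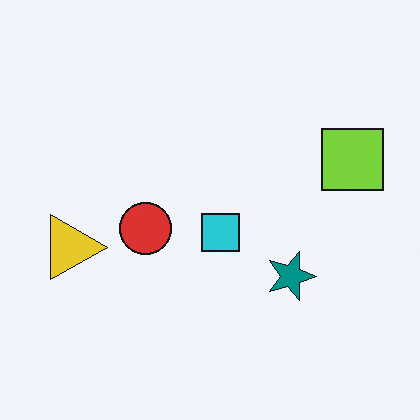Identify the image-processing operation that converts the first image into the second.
Rotated 90° clockwise.

The lime square sits in the top of the first image and the right of the second — consistent with a whole-image 90° clockwise rotation.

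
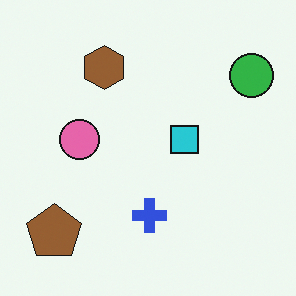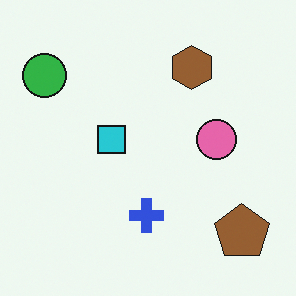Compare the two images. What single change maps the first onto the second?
The transformation is: flipped horizontally (left ↔ right).

The green circle is in the top-right of the first image and the top-left of the second — shapes on opposite sides of the vertical midline have swapped in a mirror flip.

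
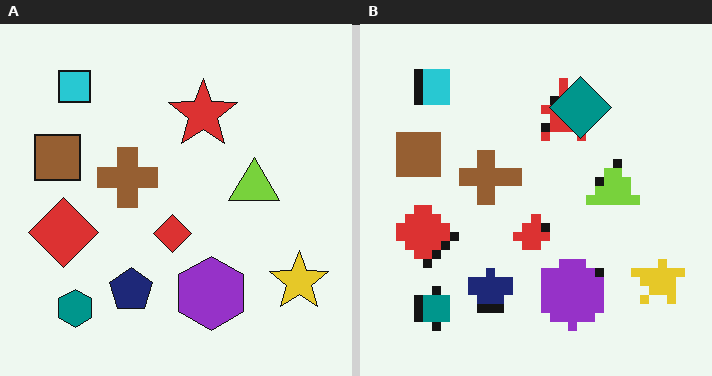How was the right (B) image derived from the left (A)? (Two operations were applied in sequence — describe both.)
This is the original image heavily pixelated into large blocks, then overlaid with an additional teal diamond.

Shapes are reduced to large square blocks; fine edges and outlines are lost — a downscale-then-upscale (mosaic) effect. A teal diamond appears in the right (B) image that is absent from the left (A).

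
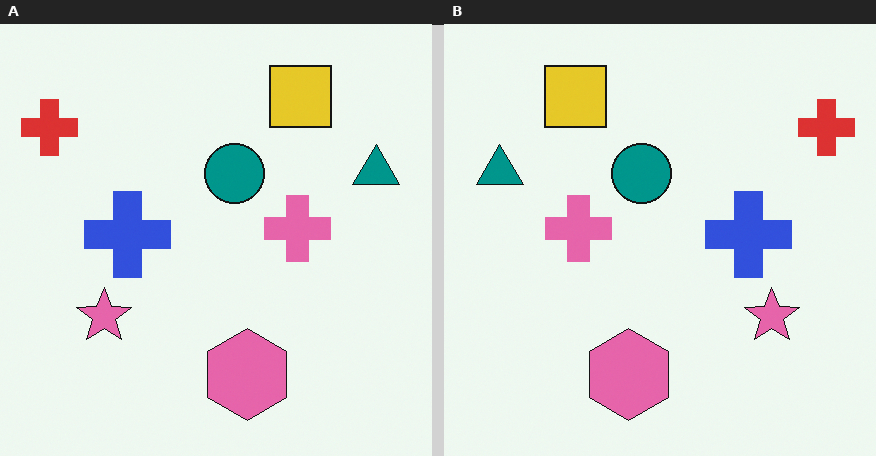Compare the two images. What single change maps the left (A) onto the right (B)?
The image was flipped horizontally (left ↔ right).

The red cross is in the top-left of the left (A) image and the top-right of the right (B) — shapes on opposite sides of the vertical midline have swapped in a mirror flip.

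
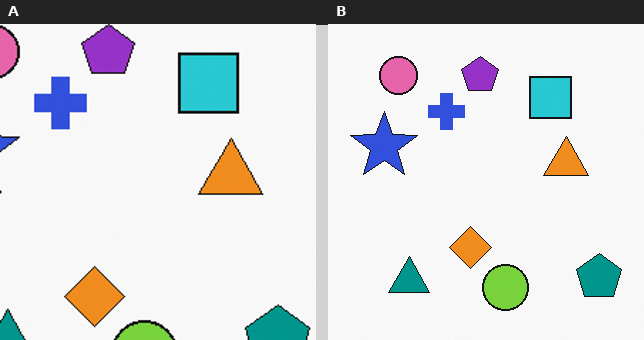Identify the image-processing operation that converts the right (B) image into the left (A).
The left (A) image is the right (B) cropped to a modestly smaller region and rescaled.

The visible shapes are larger and the field of view is narrower; shapes near the original edges may be partly or wholly outside the frame — a crop-and-rescale.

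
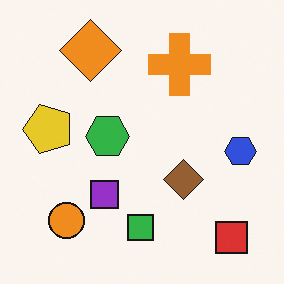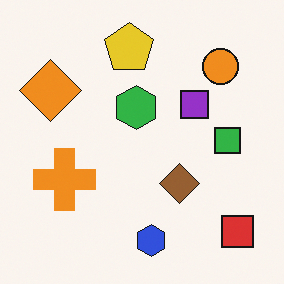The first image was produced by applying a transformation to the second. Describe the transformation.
It was transposed (reflected across the top-left ↔ bottom-right diagonal).

Shapes have swapped their row and column positions — what was in the top-right is now in the bottom-left — a diagonal reflection.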